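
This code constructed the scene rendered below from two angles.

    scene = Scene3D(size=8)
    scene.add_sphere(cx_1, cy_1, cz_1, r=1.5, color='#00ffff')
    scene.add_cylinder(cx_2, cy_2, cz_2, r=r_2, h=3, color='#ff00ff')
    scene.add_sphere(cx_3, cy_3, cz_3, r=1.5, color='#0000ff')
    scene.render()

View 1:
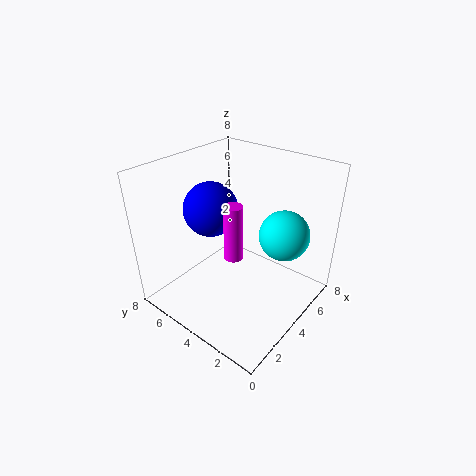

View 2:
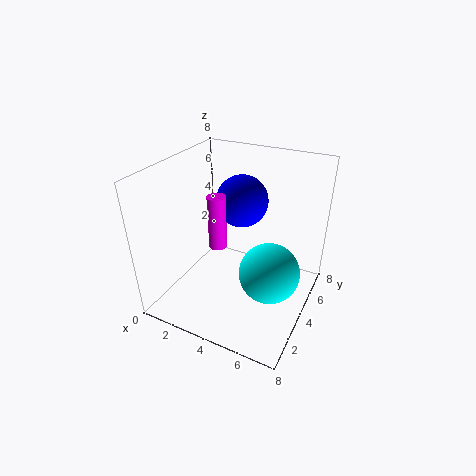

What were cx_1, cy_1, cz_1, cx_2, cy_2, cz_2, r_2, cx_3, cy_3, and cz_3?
cx_1 = 6.5; cy_1 = 2.5; cz_1 = 3.5; cx_2 = 3; cy_2 = 3.5; cz_2 = 3.5; r_2 = 0.5; cx_3 = 3.5; cy_3 = 5.5; cz_3 = 5.5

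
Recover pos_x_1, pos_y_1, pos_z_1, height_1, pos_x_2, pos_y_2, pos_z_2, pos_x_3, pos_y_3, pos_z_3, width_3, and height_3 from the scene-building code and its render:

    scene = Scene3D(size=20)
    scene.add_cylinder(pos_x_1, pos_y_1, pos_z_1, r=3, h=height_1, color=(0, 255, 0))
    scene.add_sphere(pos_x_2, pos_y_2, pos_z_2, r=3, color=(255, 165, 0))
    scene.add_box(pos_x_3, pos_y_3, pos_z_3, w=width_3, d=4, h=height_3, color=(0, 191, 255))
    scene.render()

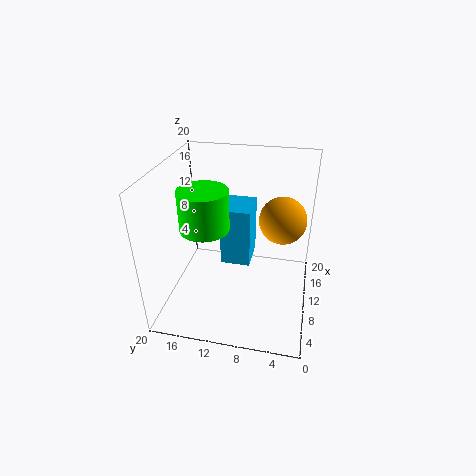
pos_x_1 = 5
pos_y_1 = 13
pos_z_1 = 14
height_1 = 5
pos_x_2 = 9
pos_y_2 = 4
pos_z_2 = 14
pos_x_3 = 8
pos_y_3 = 8
pos_z_3 = 7
width_3 = 5
height_3 = 8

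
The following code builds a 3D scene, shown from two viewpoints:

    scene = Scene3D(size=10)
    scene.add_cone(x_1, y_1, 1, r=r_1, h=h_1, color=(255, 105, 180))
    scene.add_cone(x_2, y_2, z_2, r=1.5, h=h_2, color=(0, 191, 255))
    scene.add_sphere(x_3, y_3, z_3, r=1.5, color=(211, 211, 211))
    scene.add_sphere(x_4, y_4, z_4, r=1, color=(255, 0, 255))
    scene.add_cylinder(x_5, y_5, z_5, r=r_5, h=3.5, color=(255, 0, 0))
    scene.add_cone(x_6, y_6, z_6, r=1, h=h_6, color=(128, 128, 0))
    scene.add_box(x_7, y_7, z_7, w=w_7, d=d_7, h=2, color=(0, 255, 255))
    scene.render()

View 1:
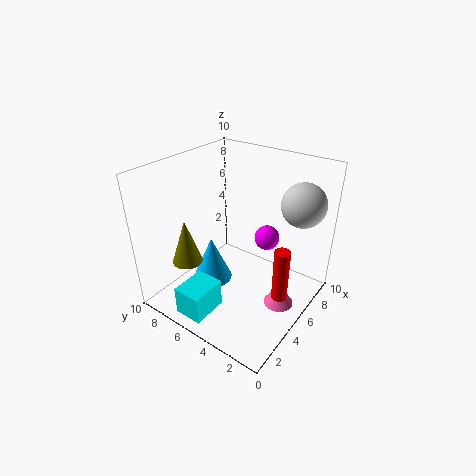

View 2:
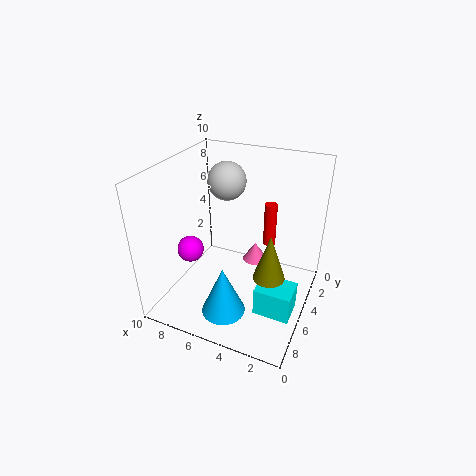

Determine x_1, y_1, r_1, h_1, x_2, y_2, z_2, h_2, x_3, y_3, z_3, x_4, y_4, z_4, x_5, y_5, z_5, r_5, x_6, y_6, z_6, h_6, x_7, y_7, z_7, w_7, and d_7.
x_1 = 5, y_1 = 1.5, r_1 = 1, h_1 = 1.5, x_2 = 5, y_2 = 7.5, z_2 = 0.5, h_2 = 3.5, x_3 = 7.5, y_3 = 1.5, z_3 = 7.5, x_4 = 9, y_4 = 5, z_4 = 3, x_5 = 4, y_5 = 1, z_5 = 2.5, r_5 = 0.5, x_6 = 2, y_6 = 7, z_6 = 4, h_6 = 3, x_7 = 0.5, y_7 = 5, z_7 = 0.5, w_7 = 2.5, d_7 = 2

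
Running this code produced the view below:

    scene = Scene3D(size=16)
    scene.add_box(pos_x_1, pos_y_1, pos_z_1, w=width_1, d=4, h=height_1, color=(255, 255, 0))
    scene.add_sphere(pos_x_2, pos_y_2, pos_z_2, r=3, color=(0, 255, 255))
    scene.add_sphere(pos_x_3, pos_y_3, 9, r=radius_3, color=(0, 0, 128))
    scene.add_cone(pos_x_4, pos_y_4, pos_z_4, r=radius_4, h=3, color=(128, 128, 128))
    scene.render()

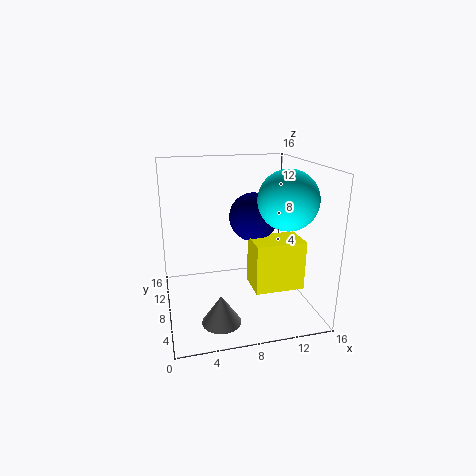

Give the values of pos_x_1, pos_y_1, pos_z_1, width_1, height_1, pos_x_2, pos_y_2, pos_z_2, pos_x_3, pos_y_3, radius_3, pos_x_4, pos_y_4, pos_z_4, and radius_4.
pos_x_1 = 10; pos_y_1 = 7; pos_z_1 = 1; width_1 = 6; height_1 = 6; pos_x_2 = 12; pos_y_2 = 4; pos_z_2 = 13; pos_x_3 = 11; pos_y_3 = 12; radius_3 = 3; pos_x_4 = 5; pos_y_4 = 3; pos_z_4 = 1; radius_4 = 2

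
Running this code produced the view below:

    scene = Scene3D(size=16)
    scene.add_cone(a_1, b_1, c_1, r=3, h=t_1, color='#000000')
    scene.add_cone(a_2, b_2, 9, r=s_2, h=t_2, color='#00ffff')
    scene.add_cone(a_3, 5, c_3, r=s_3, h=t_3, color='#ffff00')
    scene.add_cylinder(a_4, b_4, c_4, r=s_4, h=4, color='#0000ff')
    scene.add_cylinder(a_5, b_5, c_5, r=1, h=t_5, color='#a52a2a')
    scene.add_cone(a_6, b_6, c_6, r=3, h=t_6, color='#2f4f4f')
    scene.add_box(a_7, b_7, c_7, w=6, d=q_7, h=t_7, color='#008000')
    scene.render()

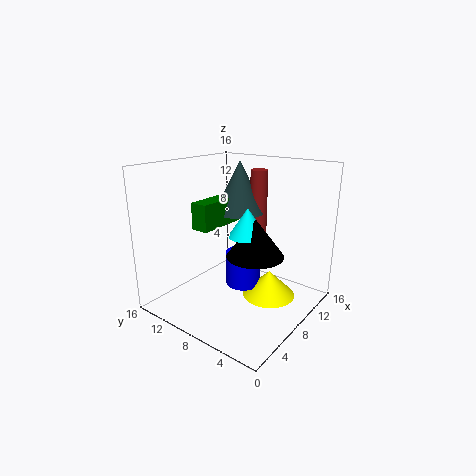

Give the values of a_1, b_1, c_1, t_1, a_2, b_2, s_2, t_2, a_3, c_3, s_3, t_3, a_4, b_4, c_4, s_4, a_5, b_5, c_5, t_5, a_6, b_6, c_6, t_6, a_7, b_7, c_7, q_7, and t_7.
a_1 = 7
b_1 = 5
c_1 = 7
t_1 = 4
a_2 = 7
b_2 = 6
s_2 = 2
t_2 = 3
a_3 = 10
c_3 = 1
s_3 = 3
t_3 = 3
a_4 = 9
b_4 = 8
c_4 = 2
s_4 = 2
a_5 = 12
b_5 = 8
c_5 = 7
t_5 = 8
a_6 = 11
b_6 = 10
c_6 = 10
t_6 = 6
a_7 = 5
b_7 = 10
c_7 = 9
q_7 = 2
t_7 = 3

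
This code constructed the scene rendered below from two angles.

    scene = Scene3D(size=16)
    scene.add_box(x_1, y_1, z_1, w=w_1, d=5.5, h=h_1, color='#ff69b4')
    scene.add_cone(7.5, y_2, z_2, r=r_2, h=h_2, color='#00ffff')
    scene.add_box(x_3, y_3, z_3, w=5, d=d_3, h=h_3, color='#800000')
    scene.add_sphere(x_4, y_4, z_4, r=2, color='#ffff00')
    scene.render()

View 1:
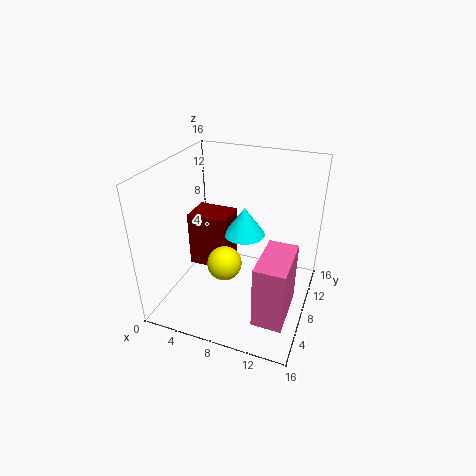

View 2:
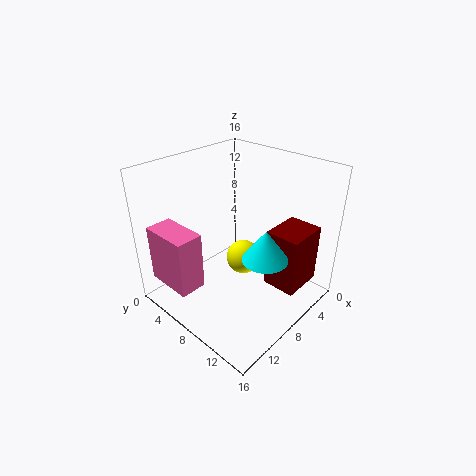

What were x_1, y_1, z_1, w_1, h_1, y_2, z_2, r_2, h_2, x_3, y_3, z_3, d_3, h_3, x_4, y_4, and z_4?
x_1 = 12; y_1 = 1; z_1 = 3; w_1 = 3; h_1 = 6.5; y_2 = 11.5; z_2 = 6.5; r_2 = 2.5; h_2 = 3.5; x_3 = 0.5; y_3 = 10; z_3 = 1.5; d_3 = 4; h_3 = 7; x_4 = 6.5; y_4 = 7.5; z_4 = 4.5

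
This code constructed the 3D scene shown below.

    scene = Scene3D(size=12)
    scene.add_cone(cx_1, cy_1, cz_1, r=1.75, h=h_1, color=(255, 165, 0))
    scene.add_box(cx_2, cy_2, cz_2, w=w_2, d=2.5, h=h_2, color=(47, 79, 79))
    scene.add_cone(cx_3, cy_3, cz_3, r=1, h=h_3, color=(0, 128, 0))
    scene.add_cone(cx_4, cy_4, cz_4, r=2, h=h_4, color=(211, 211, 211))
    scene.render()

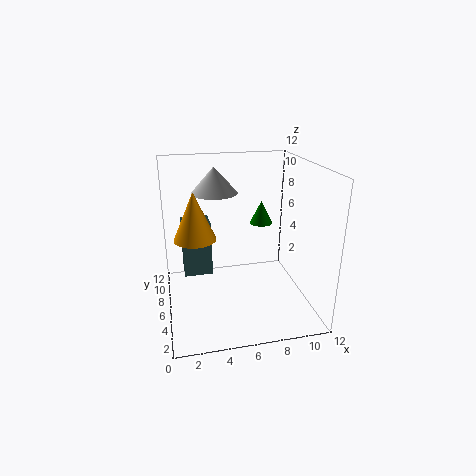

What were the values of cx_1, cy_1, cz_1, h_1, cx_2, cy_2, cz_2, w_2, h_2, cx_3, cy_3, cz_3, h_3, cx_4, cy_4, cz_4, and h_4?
cx_1 = 2.5, cy_1 = 6.5, cz_1 = 6, h_1 = 4, cx_2 = 1.5, cy_2 = 7.5, cz_2 = 2, w_2 = 2.5, h_2 = 4.75, cx_3 = 8.5, cy_3 = 7.75, cz_3 = 6.5, h_3 = 2, cx_4 = 4.5, cy_4 = 8.5, cz_4 = 9.25, h_4 = 2.25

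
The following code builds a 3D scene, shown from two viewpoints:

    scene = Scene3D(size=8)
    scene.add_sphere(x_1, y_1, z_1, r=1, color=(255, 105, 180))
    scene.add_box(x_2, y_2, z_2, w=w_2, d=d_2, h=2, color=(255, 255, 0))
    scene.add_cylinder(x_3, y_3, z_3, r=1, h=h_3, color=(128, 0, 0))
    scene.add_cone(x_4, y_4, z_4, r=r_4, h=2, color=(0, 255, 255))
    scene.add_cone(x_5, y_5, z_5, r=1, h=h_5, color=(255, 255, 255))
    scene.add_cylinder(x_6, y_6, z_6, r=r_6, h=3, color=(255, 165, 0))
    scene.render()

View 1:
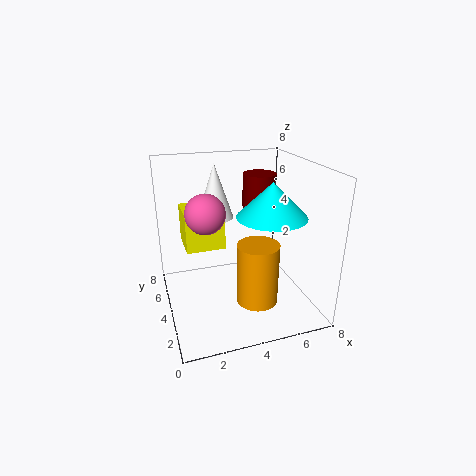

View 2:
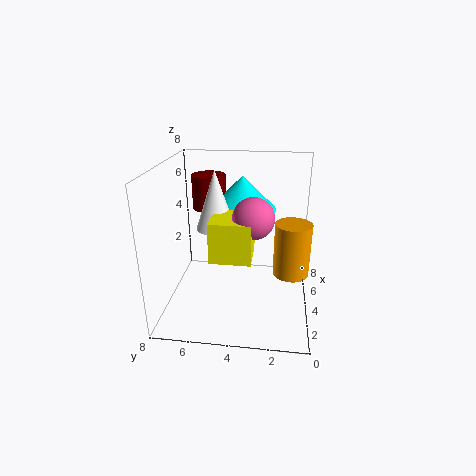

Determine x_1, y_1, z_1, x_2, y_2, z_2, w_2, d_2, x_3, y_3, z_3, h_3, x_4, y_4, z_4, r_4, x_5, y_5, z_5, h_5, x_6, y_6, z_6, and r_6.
x_1 = 2
y_1 = 3
z_1 = 6
x_2 = 1
y_2 = 3
z_2 = 4
w_2 = 2
d_2 = 2
x_3 = 6
y_3 = 6
z_3 = 5
h_3 = 2
x_4 = 6
y_4 = 4
z_4 = 5
r_4 = 2
x_5 = 3
y_5 = 5
z_5 = 5
h_5 = 3
x_6 = 4
y_6 = 1
z_6 = 2
r_6 = 1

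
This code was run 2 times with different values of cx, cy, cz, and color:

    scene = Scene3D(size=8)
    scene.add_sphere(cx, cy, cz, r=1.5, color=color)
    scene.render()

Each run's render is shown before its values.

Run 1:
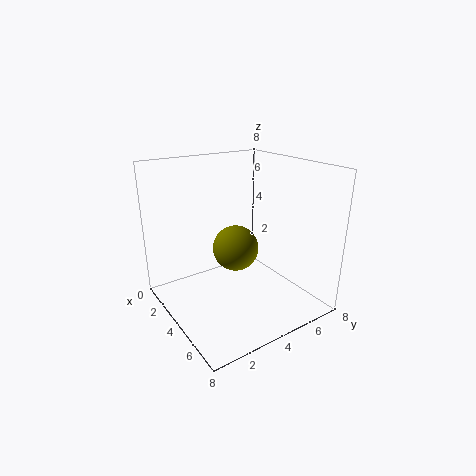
cx = 1.5
cy = 5.5
cz = 2
color = 'olive'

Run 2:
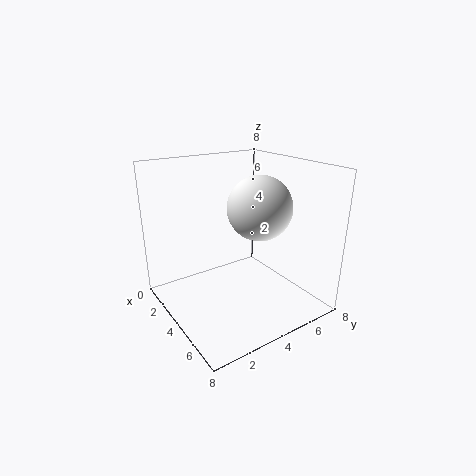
cx = 6.5
cy = 3.5
cz = 6.5
color = 'white'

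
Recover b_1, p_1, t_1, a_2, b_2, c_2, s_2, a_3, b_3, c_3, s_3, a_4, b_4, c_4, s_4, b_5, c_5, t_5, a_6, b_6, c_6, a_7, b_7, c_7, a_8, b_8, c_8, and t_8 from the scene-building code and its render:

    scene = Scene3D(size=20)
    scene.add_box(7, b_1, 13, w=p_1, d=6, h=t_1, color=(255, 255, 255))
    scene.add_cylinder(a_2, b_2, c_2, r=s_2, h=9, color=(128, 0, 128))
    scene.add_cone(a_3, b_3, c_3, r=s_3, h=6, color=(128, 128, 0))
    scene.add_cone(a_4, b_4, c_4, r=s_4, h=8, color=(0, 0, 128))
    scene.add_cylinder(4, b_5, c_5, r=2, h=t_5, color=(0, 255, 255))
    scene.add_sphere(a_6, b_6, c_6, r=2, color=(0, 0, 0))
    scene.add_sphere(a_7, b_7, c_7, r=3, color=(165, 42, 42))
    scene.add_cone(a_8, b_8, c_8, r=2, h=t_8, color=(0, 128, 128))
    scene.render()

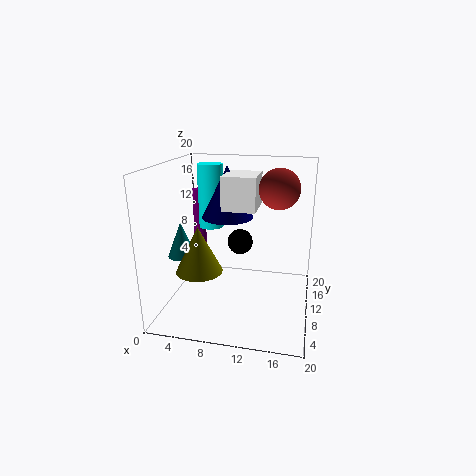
b_1 = 12; p_1 = 5; t_1 = 5; a_2 = 2; b_2 = 17; c_2 = 6; s_2 = 1; a_3 = 6; b_3 = 5; c_3 = 7; s_3 = 3; a_4 = 7; b_4 = 16; c_4 = 11; s_4 = 4; b_5 = 17; c_5 = 9; t_5 = 10; a_6 = 9; b_6 = 16; c_6 = 7; a_7 = 15; b_7 = 15; c_7 = 16; a_8 = 2; b_8 = 9; c_8 = 7; t_8 = 5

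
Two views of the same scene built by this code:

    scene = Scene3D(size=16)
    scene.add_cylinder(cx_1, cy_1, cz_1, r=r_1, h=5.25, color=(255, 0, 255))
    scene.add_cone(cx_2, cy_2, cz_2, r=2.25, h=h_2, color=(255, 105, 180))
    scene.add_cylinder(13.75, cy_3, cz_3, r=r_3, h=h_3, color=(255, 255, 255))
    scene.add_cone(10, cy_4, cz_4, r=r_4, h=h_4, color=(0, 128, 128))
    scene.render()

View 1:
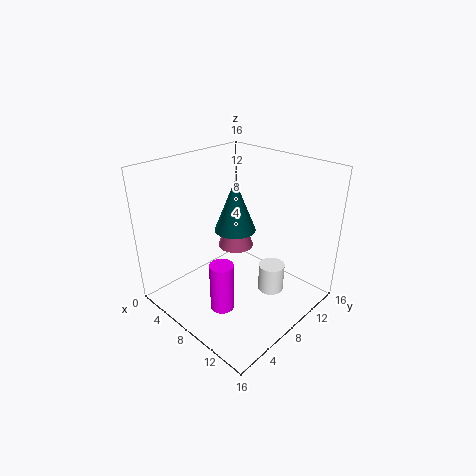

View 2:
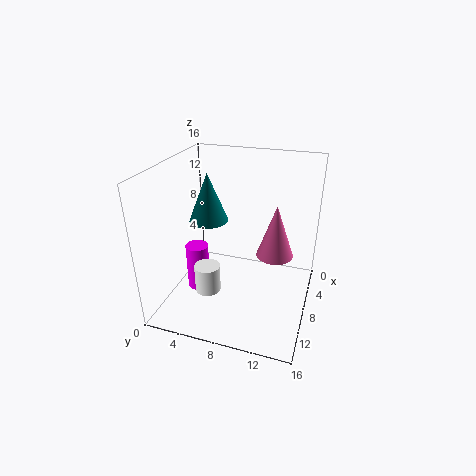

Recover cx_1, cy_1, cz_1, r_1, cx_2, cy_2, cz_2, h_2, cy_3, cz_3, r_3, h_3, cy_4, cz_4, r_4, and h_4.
cx_1 = 9.75, cy_1 = 3.75, cz_1 = 2, r_1 = 1.25, cx_2 = 4.25, cy_2 = 11.5, cz_2 = 4.25, h_2 = 6.5, cy_3 = 6.75, cz_3 = 5, r_3 = 1.25, h_3 = 2.75, cy_4 = 5.5, cz_4 = 10.75, r_4 = 2, h_4 = 5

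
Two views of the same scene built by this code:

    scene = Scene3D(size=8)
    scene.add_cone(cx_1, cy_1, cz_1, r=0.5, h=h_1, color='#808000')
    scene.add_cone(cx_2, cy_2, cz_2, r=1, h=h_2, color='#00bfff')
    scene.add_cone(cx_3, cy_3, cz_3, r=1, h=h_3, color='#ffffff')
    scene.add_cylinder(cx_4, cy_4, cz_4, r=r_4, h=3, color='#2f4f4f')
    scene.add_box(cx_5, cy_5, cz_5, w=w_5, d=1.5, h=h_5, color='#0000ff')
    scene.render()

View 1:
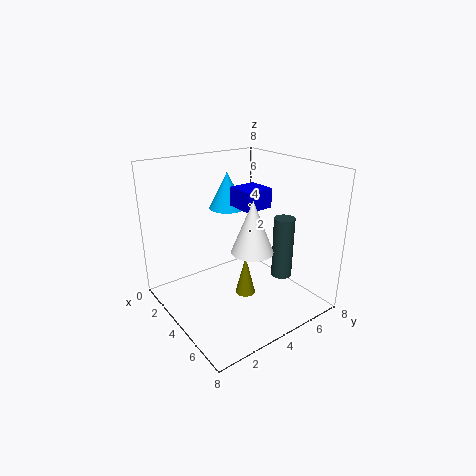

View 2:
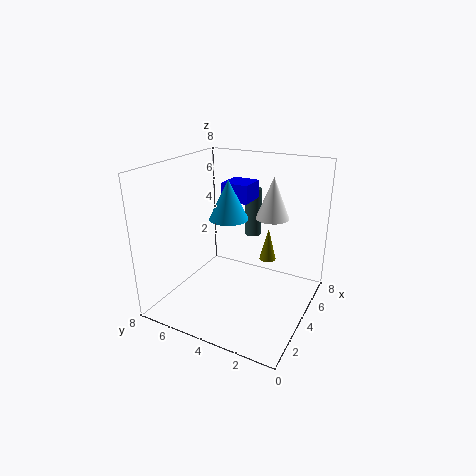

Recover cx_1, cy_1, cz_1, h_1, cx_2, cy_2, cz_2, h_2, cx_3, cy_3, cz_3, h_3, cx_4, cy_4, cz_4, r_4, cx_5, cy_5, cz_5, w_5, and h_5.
cx_1 = 6, cy_1 = 3, cz_1 = 2, h_1 = 2, cx_2 = 3, cy_2 = 4, cz_2 = 5.5, h_2 = 2, cx_3 = 6.5, cy_3 = 3, cz_3 = 4.5, h_3 = 2.5, cx_4 = 7, cy_4 = 4.5, cz_4 = 3, r_4 = 0.5, cx_5 = 4, cy_5 = 3.5, cz_5 = 6, w_5 = 1.5, h_5 = 1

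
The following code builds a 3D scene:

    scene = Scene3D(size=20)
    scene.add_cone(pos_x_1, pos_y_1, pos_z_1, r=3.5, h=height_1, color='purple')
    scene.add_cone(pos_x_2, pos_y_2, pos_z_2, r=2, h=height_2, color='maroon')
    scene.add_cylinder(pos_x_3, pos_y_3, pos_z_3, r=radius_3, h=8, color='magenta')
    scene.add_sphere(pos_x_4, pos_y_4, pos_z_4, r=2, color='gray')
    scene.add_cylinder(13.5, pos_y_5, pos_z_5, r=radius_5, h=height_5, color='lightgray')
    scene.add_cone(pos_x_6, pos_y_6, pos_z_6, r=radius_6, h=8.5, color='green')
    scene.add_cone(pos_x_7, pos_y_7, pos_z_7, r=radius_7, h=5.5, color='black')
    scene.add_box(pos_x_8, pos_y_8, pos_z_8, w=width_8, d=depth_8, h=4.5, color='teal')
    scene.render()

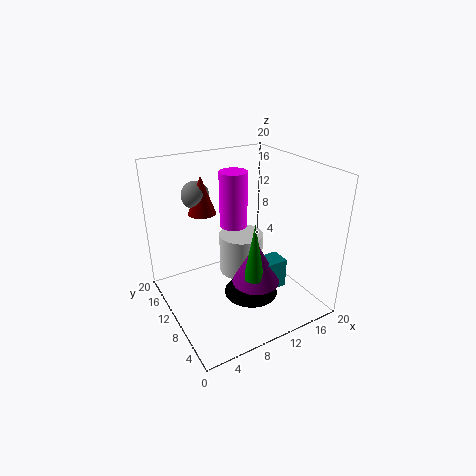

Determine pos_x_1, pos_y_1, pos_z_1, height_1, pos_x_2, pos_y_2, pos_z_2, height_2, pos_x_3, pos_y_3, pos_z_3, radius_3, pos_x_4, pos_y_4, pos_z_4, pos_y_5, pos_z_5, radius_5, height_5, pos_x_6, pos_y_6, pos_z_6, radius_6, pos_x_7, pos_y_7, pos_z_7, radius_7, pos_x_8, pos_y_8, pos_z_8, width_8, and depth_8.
pos_x_1 = 12.5, pos_y_1 = 9, pos_z_1 = 2.5, height_1 = 6.5, pos_x_2 = 7, pos_y_2 = 15, pos_z_2 = 12.5, height_2 = 5.5, pos_x_3 = 11, pos_y_3 = 13, pos_z_3 = 10.5, radius_3 = 2, pos_x_4 = 6.5, pos_y_4 = 16, pos_z_4 = 15, pos_y_5 = 15, pos_z_5 = 1, radius_5 = 3.5, height_5 = 6.5, pos_x_6 = 11.5, pos_y_6 = 8, pos_z_6 = 4, radius_6 = 1.5, pos_x_7 = 12, pos_y_7 = 9.5, pos_z_7 = 0.5, radius_7 = 4, pos_x_8 = 13.5, pos_y_8 = 7.5, pos_z_8 = 1, width_8 = 3.5, depth_8 = 3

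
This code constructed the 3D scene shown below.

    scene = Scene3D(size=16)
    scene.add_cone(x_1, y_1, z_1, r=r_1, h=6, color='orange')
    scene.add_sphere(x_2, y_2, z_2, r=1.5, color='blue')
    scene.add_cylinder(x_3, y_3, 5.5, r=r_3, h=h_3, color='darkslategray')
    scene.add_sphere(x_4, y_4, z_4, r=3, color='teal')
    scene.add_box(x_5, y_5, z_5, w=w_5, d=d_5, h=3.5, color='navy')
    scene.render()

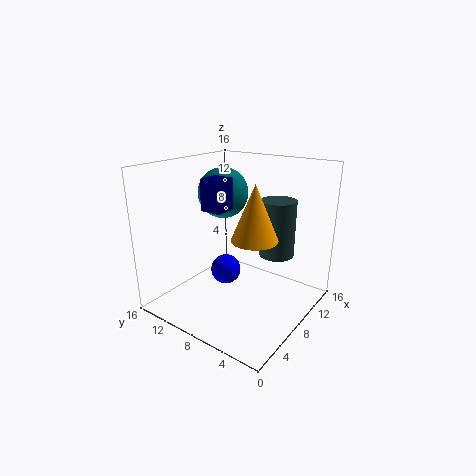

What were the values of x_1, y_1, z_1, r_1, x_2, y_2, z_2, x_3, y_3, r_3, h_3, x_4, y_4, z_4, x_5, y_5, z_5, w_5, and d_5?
x_1 = 7.5; y_1 = 5.5; z_1 = 8.5; r_1 = 2.5; x_2 = 4.5; y_2 = 7; z_2 = 6; x_3 = 11.5; y_3 = 5; r_3 = 2; h_3 = 6.5; x_4 = 10.5; y_4 = 12; z_4 = 12; x_5 = 6; y_5 = 9; z_5 = 11; w_5 = 2.5; d_5 = 2.5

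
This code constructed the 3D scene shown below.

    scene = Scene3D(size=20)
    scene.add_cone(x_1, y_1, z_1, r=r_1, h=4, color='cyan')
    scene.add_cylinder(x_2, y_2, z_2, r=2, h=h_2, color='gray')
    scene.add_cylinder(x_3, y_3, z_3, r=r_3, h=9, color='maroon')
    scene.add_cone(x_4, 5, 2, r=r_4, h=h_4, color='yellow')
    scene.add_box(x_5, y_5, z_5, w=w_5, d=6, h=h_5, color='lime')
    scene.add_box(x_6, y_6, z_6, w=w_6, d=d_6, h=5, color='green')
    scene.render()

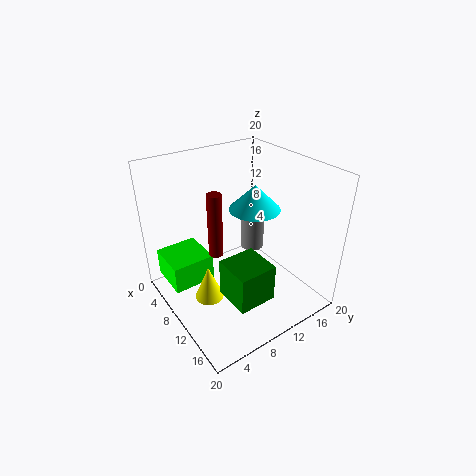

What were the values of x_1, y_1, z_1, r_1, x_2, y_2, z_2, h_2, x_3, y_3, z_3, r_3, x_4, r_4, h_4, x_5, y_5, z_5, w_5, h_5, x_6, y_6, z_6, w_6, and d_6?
x_1 = 6; y_1 = 16; z_1 = 11; r_1 = 4; x_2 = 3; y_2 = 18; z_2 = 2; h_2 = 7; x_3 = 9; y_3 = 7; z_3 = 8; r_3 = 1; x_4 = 10; r_4 = 2; h_4 = 5; x_5 = 2; y_5 = 1; z_5 = 3; w_5 = 6; h_5 = 4; x_6 = 13; y_6 = 5; z_6 = 5; w_6 = 5; d_6 = 5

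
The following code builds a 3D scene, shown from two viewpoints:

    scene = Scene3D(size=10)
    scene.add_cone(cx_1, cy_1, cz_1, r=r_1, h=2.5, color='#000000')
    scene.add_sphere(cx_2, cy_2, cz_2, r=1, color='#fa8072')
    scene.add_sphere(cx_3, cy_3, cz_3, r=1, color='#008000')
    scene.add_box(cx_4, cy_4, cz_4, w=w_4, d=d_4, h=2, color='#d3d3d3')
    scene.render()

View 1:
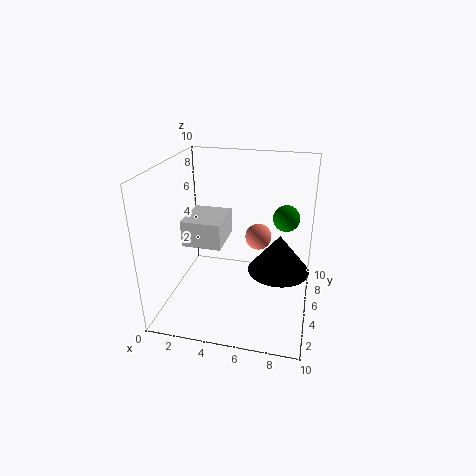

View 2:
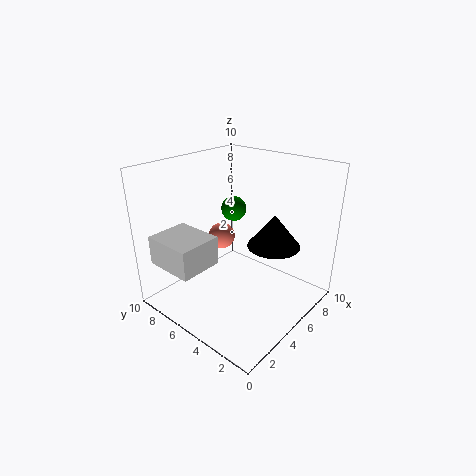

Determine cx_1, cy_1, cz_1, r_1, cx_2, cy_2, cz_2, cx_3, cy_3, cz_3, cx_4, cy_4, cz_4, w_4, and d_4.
cx_1 = 8; cy_1 = 4; cz_1 = 3.5; r_1 = 2; cx_2 = 6; cy_2 = 7.5; cz_2 = 4; cx_3 = 8; cy_3 = 8; cz_3 = 5.5; cx_4 = 0.5; cy_4 = 5.5; cz_4 = 3.5; w_4 = 3; d_4 = 3.5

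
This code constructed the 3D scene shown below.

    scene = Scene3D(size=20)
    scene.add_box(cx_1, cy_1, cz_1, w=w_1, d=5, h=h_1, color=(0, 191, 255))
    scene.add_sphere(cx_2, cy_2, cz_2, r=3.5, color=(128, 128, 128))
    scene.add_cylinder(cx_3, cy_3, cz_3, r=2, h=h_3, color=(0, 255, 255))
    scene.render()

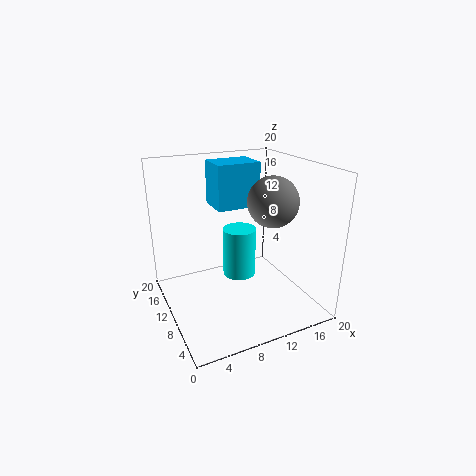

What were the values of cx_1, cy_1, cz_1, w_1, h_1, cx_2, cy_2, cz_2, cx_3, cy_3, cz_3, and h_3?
cx_1 = 8.5, cy_1 = 13, cz_1 = 13, w_1 = 6.5, h_1 = 6.5, cx_2 = 14.5, cy_2 = 8.5, cz_2 = 15, cx_3 = 8, cy_3 = 5.5, cz_3 = 7.5, h_3 = 6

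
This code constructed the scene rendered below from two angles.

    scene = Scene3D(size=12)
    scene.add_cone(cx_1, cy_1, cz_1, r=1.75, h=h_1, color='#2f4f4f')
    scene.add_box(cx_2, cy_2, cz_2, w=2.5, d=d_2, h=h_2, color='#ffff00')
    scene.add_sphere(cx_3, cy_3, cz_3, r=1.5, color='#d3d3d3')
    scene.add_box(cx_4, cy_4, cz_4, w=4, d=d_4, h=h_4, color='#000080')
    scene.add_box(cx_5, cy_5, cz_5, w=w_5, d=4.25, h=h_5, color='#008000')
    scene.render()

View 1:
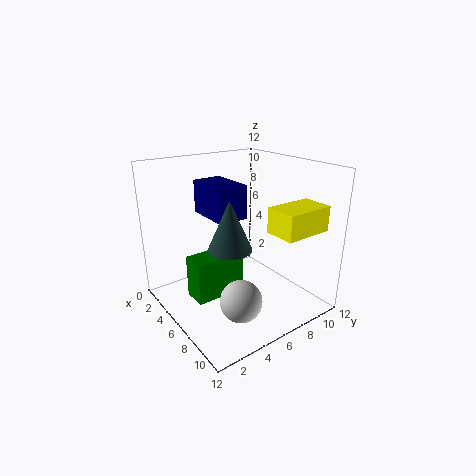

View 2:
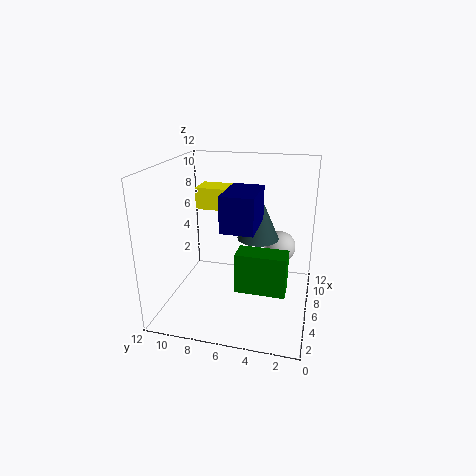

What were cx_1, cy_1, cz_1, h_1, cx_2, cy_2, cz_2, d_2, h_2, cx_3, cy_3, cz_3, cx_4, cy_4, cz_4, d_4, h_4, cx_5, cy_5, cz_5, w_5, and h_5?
cx_1 = 7, cy_1 = 4.5, cz_1 = 5.75, h_1 = 4, cx_2 = 8.75, cy_2 = 6.75, cz_2 = 7.25, d_2 = 4, h_2 = 2, cx_3 = 10.5, cy_3 = 3, cz_3 = 3.5, cx_4 = 2.5, cy_4 = 4, cz_4 = 7.75, d_4 = 2.5, h_4 = 2.75, cx_5 = 4.75, cy_5 = 1.75, cz_5 = 1.5, w_5 = 2, h_5 = 3.5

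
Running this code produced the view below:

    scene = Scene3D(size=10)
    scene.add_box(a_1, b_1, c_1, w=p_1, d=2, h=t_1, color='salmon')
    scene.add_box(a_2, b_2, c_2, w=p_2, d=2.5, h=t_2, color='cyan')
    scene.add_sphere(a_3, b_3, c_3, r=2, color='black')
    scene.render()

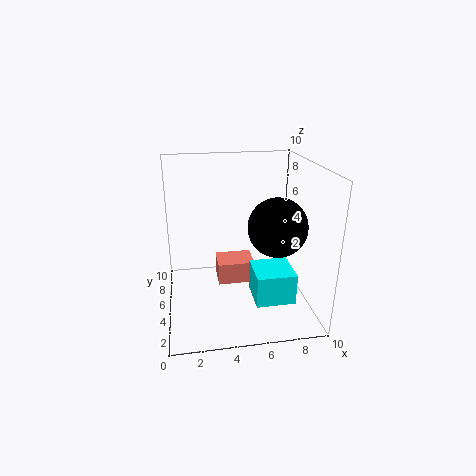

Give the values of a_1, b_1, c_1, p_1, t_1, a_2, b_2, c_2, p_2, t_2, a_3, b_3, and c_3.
a_1 = 3.5
b_1 = 4
c_1 = 2
p_1 = 2.5
t_1 = 1.5
a_2 = 5.5
b_2 = 1
c_2 = 2
p_2 = 2.5
t_2 = 2
a_3 = 7.5
b_3 = 4
c_3 = 6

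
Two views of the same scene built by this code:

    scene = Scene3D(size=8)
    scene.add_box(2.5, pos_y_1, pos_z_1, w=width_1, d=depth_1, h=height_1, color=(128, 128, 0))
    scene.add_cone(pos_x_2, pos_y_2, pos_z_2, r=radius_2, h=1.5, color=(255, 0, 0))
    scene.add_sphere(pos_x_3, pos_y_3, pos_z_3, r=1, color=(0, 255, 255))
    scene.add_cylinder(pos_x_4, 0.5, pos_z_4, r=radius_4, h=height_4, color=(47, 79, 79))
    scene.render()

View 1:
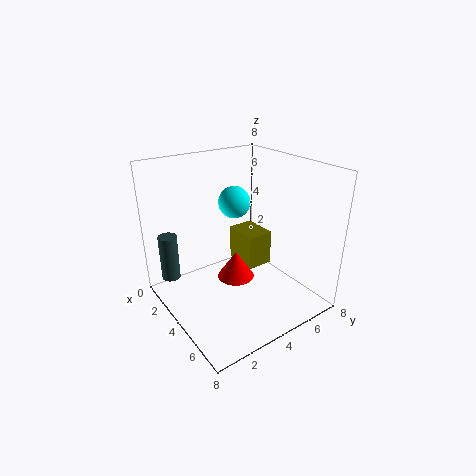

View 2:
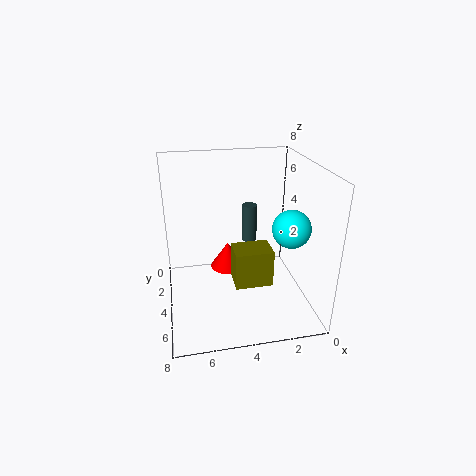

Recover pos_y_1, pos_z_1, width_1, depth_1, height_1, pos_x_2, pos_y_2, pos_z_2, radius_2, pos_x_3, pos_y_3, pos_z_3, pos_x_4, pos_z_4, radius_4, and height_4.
pos_y_1 = 4.5
pos_z_1 = 2
width_1 = 2
depth_1 = 1.5
height_1 = 2
pos_x_2 = 4.5
pos_y_2 = 3.5
pos_z_2 = 2
radius_2 = 1
pos_x_3 = 1.5
pos_y_3 = 5.5
pos_z_3 = 5
pos_x_4 = 2.5
pos_z_4 = 2
radius_4 = 0.5
height_4 = 2.5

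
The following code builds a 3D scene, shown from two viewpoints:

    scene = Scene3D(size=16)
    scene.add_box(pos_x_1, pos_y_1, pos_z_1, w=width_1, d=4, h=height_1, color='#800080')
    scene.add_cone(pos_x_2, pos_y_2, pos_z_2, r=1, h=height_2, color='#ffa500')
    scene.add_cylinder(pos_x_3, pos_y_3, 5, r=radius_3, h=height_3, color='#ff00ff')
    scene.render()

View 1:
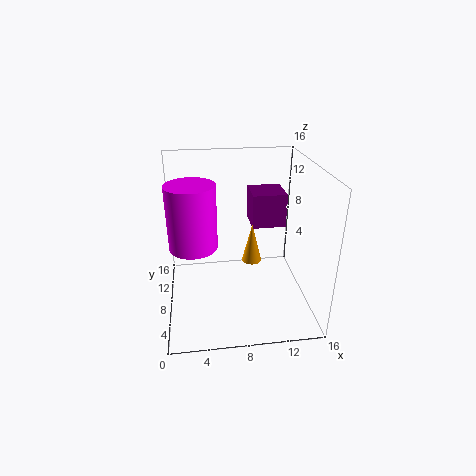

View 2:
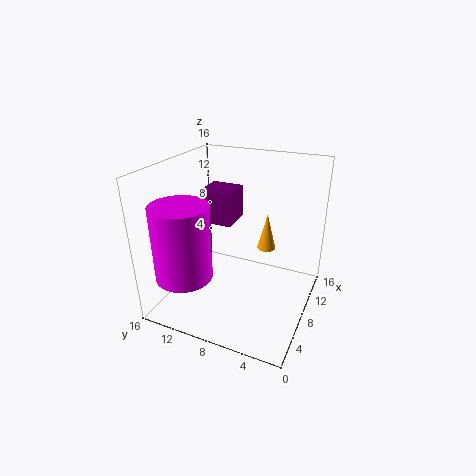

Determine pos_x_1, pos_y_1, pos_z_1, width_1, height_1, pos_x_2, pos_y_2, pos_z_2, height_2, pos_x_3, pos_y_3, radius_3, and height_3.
pos_x_1 = 10, pos_y_1 = 10, pos_z_1 = 8, width_1 = 4, height_1 = 4, pos_x_2 = 9, pos_y_2 = 5, pos_z_2 = 7, height_2 = 4, pos_x_3 = 3, pos_y_3 = 12, radius_3 = 3, height_3 = 8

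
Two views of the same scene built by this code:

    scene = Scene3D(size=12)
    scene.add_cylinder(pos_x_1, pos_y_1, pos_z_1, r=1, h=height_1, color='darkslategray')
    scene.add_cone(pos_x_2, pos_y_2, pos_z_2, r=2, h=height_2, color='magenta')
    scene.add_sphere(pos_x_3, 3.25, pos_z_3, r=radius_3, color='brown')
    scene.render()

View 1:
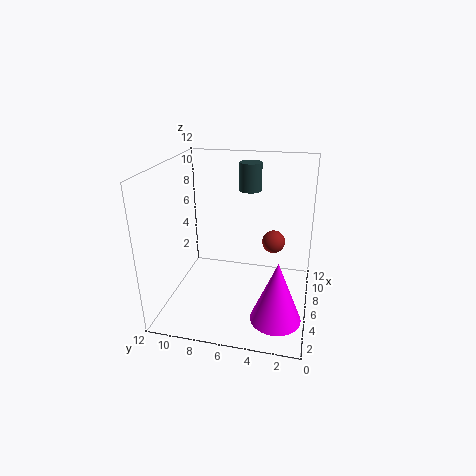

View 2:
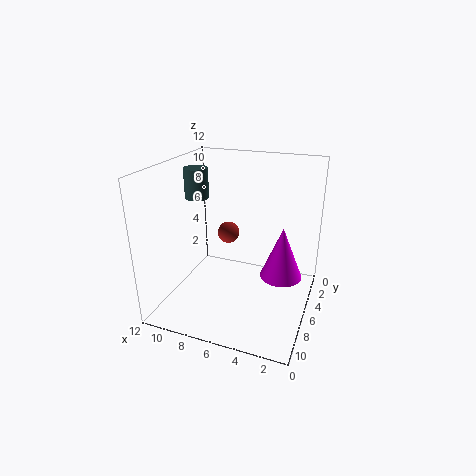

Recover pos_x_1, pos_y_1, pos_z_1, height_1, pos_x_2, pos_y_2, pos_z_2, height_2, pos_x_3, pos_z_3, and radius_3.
pos_x_1 = 9.75, pos_y_1 = 5.75, pos_z_1 = 9, height_1 = 2.5, pos_x_2 = 3, pos_y_2 = 2.25, pos_z_2 = 0.75, height_2 = 5, pos_x_3 = 8, pos_z_3 = 5, radius_3 = 1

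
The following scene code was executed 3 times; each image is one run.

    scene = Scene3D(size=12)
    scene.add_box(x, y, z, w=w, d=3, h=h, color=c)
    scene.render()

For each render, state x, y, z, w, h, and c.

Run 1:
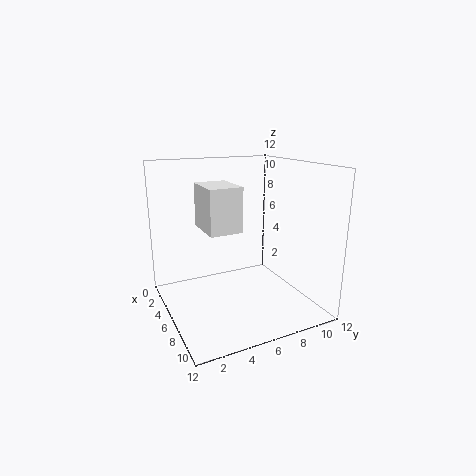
x = 1; y = 4; z = 6; w = 4; h = 4; c = 'white'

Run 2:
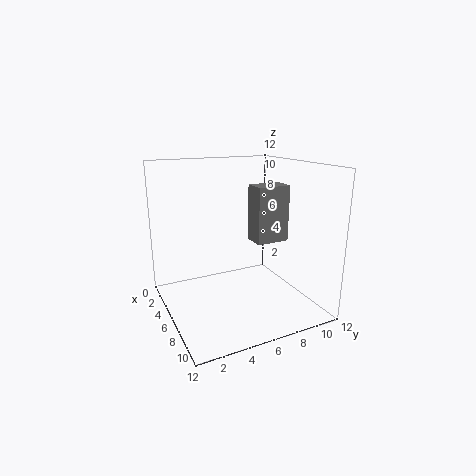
x = 4; y = 8; z = 5; w = 2; h = 5; c = 'gray'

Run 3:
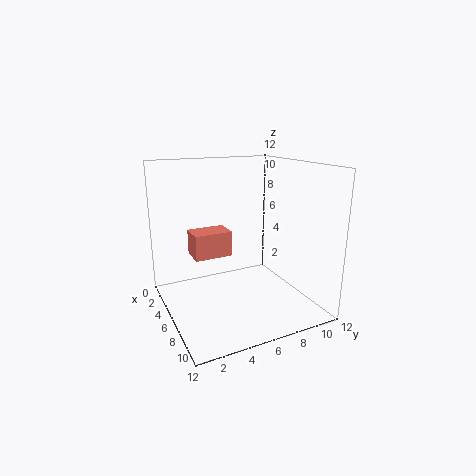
x = 5; y = 2; z = 5; w = 2; h = 2; c = 'salmon'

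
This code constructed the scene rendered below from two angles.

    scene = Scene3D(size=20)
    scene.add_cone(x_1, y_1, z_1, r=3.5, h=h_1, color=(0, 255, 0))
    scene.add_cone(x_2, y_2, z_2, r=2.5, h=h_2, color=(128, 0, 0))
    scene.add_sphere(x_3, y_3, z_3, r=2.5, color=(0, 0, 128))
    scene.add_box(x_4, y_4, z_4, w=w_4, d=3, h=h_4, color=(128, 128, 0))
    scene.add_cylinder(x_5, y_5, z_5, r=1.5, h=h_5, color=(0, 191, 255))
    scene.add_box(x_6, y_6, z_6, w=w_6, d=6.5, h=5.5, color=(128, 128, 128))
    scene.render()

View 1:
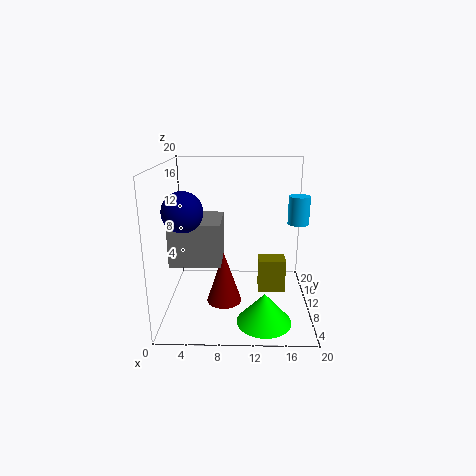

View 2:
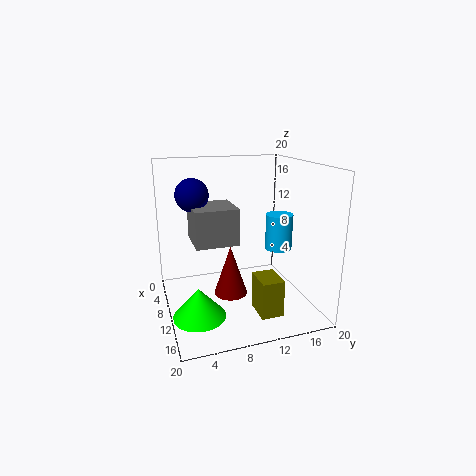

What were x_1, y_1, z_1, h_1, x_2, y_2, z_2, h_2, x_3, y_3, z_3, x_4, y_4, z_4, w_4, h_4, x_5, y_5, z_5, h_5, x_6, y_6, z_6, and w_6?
x_1 = 13.5
y_1 = 3.5
z_1 = 1
h_1 = 4
x_2 = 8
y_2 = 9.5
z_2 = 0.5
h_2 = 7.5
x_3 = 3.5
y_3 = 5
z_3 = 15
x_4 = 13
y_4 = 11
z_4 = 1
w_4 = 4
h_4 = 5
x_5 = 18.5
y_5 = 12
z_5 = 11.5
h_5 = 4
x_6 = 1.5
y_6 = 4.5
z_6 = 8
w_6 = 6.5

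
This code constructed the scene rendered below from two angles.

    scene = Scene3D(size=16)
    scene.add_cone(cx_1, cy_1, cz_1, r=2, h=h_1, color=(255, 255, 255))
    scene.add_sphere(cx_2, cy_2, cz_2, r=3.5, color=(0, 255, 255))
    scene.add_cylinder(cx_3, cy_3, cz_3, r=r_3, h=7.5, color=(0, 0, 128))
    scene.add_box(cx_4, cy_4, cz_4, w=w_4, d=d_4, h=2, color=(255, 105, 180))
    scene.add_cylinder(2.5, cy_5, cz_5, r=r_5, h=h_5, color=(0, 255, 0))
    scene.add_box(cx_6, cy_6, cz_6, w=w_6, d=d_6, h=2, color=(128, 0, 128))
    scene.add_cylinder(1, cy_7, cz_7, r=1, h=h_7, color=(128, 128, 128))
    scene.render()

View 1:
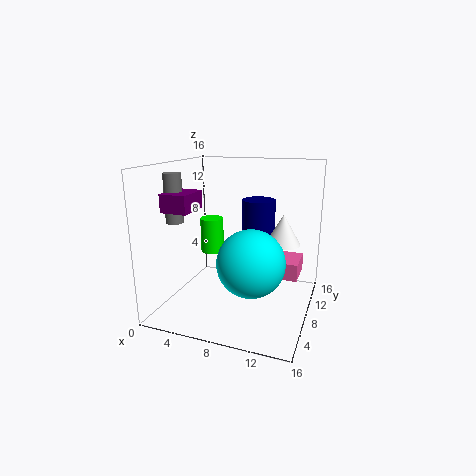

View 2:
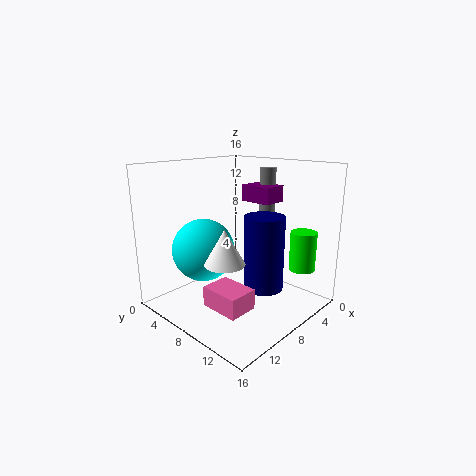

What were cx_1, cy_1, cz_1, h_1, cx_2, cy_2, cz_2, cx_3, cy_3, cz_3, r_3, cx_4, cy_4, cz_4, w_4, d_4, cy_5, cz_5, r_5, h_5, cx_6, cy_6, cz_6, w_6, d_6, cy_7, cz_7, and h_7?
cx_1 = 12.5, cy_1 = 10.5, cz_1 = 7, h_1 = 3.5, cx_2 = 10.5, cy_2 = 5, cz_2 = 6.5, cx_3 = 9, cy_3 = 12.5, cz_3 = 4, r_3 = 2, cx_4 = 11.5, cy_4 = 9.5, cz_4 = 3, w_4 = 3, d_4 = 4, cy_5 = 13, cz_5 = 4, r_5 = 1.5, h_5 = 4.5, cx_6 = 0.5, cy_6 = 4.5, cz_6 = 11, w_6 = 3, d_6 = 4, cy_7 = 6.5, cz_7 = 9.5, h_7 = 5.5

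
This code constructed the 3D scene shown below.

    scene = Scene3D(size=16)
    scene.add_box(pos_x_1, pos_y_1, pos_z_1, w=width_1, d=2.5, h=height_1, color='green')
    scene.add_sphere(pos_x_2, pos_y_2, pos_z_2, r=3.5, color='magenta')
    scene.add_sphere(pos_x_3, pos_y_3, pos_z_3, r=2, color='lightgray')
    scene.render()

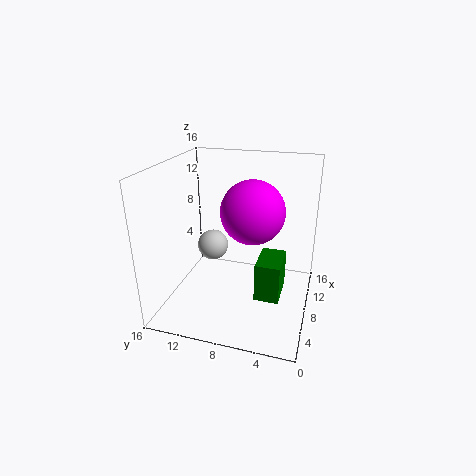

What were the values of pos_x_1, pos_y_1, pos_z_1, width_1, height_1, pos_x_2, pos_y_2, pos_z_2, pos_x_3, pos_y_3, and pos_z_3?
pos_x_1 = 3.5
pos_y_1 = 2.5
pos_z_1 = 3.5
width_1 = 4
height_1 = 4
pos_x_2 = 8.5
pos_y_2 = 6.5
pos_z_2 = 11
pos_x_3 = 13
pos_y_3 = 13
pos_z_3 = 4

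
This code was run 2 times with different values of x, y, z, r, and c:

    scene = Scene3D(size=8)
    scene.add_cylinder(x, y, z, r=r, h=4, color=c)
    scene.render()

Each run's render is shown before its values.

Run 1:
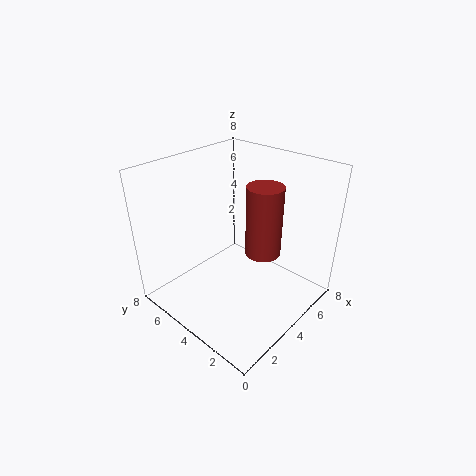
x = 5; y = 3; z = 3; r = 1; c = 'brown'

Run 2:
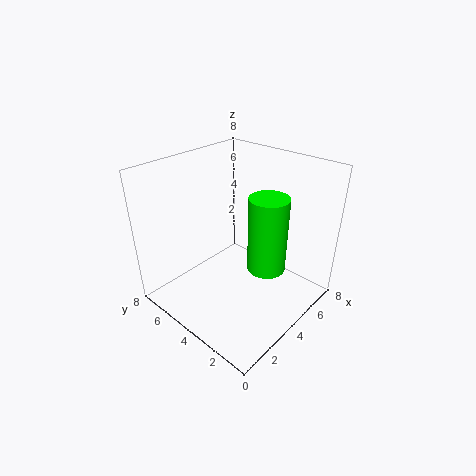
x = 4; y = 2; z = 3; r = 1; c = 'lime'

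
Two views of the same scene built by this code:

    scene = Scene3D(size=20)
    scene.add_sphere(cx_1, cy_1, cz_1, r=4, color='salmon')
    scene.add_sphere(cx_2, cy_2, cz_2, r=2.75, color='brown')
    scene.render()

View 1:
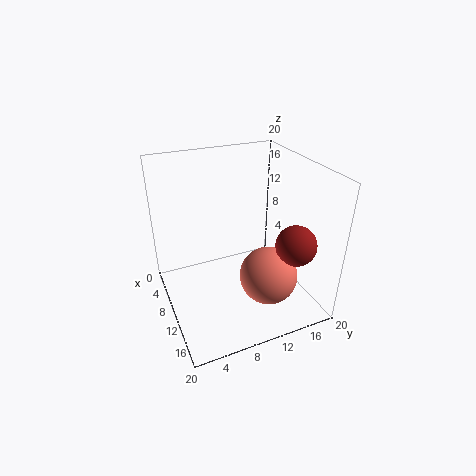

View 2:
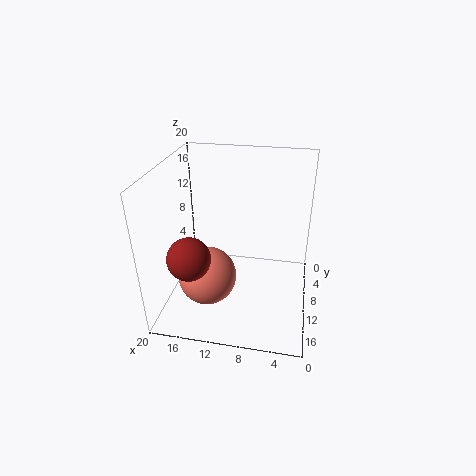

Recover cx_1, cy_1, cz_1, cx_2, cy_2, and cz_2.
cx_1 = 13.75, cy_1 = 13, cz_1 = 5.25, cx_2 = 15, cy_2 = 16.25, cz_2 = 10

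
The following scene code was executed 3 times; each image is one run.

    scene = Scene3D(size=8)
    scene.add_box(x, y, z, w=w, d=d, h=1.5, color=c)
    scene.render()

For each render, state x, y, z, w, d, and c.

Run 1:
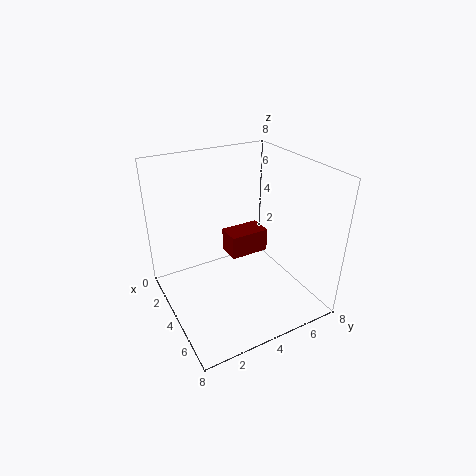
x = 1; y = 4.5; z = 1.5; w = 1.5; d = 2.5; c = 'maroon'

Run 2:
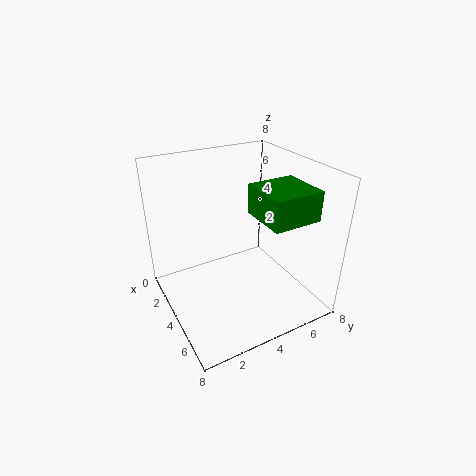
x = 5; y = 4; z = 6; w = 2.5; d = 2.5; c = 'green'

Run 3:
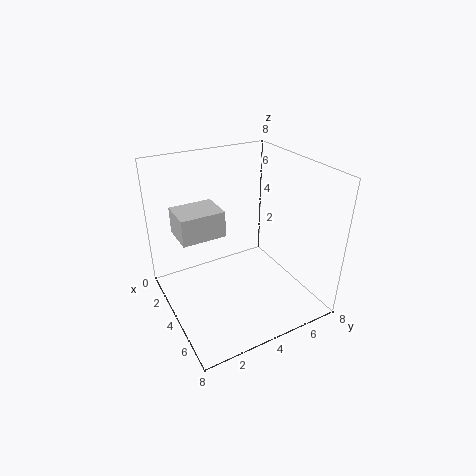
x = 1.5; y = 1; z = 4; w = 2; d = 2.5; c = 'lightgray'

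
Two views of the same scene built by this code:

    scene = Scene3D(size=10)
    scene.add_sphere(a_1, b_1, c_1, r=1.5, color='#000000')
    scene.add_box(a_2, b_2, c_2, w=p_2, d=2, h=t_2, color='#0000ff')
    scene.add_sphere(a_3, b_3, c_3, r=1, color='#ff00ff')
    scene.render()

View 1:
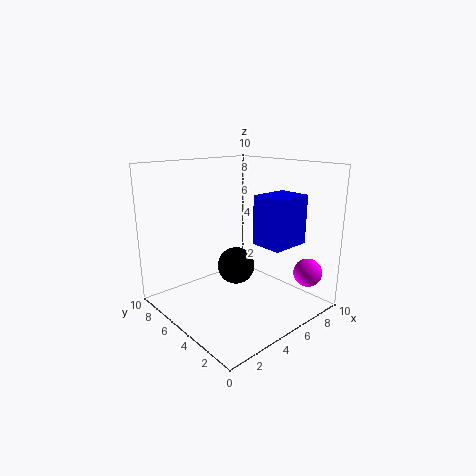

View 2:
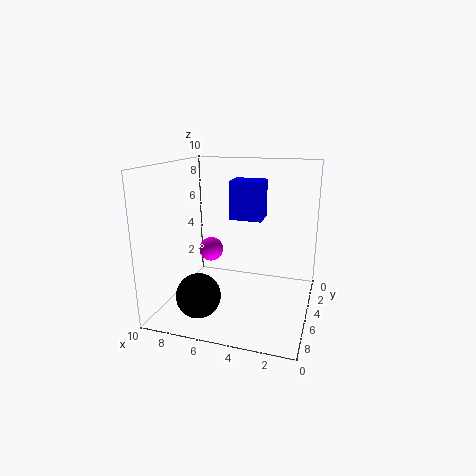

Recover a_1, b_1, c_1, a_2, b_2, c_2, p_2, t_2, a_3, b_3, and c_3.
a_1 = 7, b_1 = 7.5, c_1 = 1.5, a_2 = 4, b_2 = 0.5, c_2 = 5.5, p_2 = 2.5, t_2 = 3, a_3 = 8.5, b_3 = 1.5, c_3 = 2.5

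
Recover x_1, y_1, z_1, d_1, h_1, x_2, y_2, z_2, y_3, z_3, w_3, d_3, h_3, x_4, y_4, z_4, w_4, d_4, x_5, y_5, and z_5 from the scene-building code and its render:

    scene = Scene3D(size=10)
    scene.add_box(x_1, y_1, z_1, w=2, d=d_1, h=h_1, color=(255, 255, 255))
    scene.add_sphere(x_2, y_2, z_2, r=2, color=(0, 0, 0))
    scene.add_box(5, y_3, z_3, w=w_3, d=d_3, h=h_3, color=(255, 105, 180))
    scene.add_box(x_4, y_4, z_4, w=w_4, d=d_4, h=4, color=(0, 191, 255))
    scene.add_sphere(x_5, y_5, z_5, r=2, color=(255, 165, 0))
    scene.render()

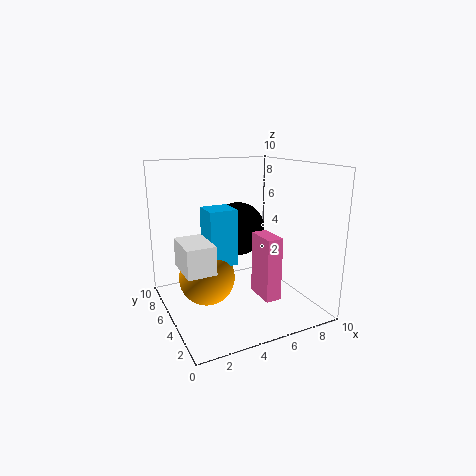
x_1 = 1; y_1 = 4; z_1 = 3; d_1 = 3; h_1 = 2; x_2 = 6; y_2 = 7; z_2 = 5; y_3 = 1; z_3 = 2; w_3 = 1; d_3 = 2; h_3 = 4; x_4 = 3; y_4 = 5; z_4 = 3; w_4 = 2; d_4 = 2; x_5 = 3; y_5 = 6; z_5 = 2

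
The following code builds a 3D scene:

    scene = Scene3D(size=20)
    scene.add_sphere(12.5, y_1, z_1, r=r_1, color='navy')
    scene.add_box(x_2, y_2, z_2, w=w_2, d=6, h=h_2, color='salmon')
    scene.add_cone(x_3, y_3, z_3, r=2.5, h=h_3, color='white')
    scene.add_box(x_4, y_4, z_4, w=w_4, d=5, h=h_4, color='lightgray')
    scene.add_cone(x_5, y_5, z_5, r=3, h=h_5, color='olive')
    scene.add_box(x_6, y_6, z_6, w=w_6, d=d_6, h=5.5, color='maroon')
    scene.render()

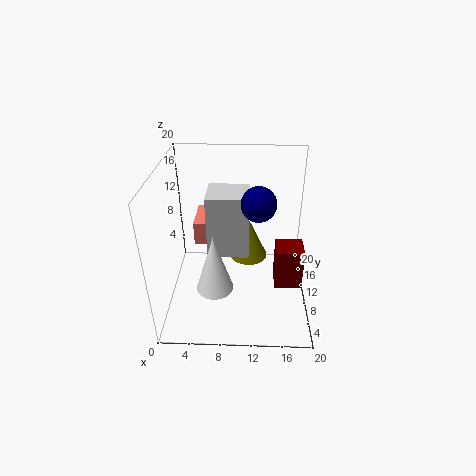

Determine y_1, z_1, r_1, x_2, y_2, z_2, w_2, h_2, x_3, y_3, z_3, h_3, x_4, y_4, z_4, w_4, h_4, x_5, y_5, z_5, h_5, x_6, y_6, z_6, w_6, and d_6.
y_1 = 4.5; z_1 = 18; r_1 = 2; x_2 = 3.5; y_2 = 12; z_2 = 7.5; w_2 = 4; h_2 = 3.5; x_3 = 7; y_3 = 6; z_3 = 4.5; h_3 = 8; x_4 = 6; y_4 = 7.5; z_4 = 8.5; w_4 = 5.5; h_4 = 8.5; x_5 = 11.5; y_5 = 16; z_5 = 3; h_5 = 6.5; x_6 = 15; y_6 = 5; z_6 = 5.5; w_6 = 3.5; d_6 = 3.5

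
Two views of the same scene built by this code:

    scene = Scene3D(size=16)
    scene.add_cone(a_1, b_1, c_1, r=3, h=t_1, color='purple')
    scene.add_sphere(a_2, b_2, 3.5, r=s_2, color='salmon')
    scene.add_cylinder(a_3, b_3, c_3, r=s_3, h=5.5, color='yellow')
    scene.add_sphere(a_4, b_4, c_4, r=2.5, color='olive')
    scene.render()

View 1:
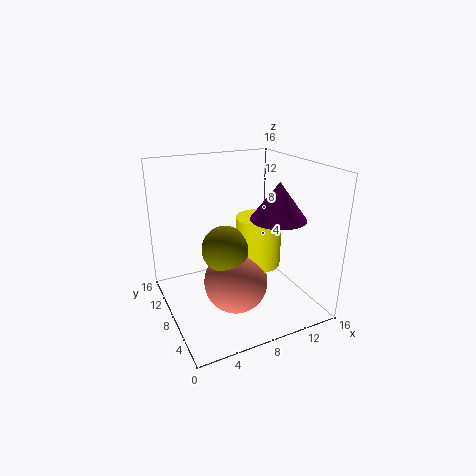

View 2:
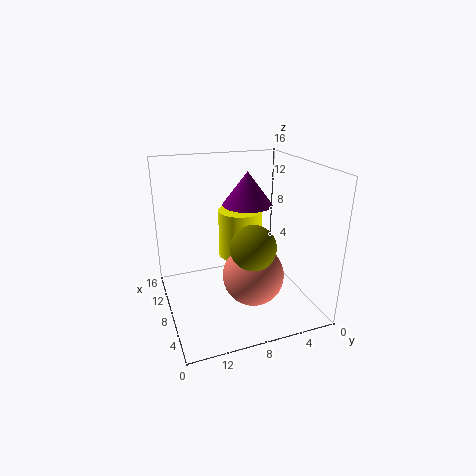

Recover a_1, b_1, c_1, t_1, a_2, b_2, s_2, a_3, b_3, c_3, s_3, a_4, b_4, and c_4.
a_1 = 11.5
b_1 = 5.5
c_1 = 10.5
t_1 = 4
a_2 = 7
b_2 = 6.5
s_2 = 3.5
a_3 = 10
b_3 = 7
c_3 = 5
s_3 = 2.5
a_4 = 6
b_4 = 7
c_4 = 7.5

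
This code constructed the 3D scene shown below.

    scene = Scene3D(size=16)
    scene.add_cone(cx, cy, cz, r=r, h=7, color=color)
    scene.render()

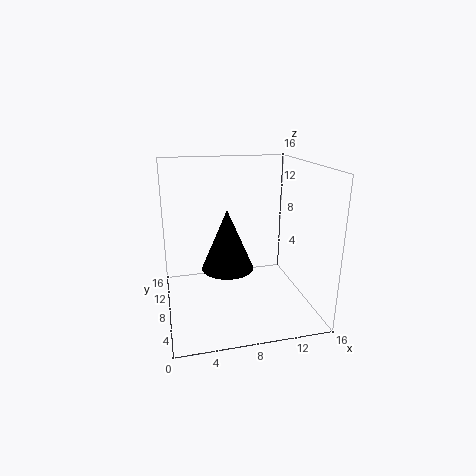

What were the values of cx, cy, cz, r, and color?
cx = 7, cy = 9, cz = 4, r = 3, color = 'black'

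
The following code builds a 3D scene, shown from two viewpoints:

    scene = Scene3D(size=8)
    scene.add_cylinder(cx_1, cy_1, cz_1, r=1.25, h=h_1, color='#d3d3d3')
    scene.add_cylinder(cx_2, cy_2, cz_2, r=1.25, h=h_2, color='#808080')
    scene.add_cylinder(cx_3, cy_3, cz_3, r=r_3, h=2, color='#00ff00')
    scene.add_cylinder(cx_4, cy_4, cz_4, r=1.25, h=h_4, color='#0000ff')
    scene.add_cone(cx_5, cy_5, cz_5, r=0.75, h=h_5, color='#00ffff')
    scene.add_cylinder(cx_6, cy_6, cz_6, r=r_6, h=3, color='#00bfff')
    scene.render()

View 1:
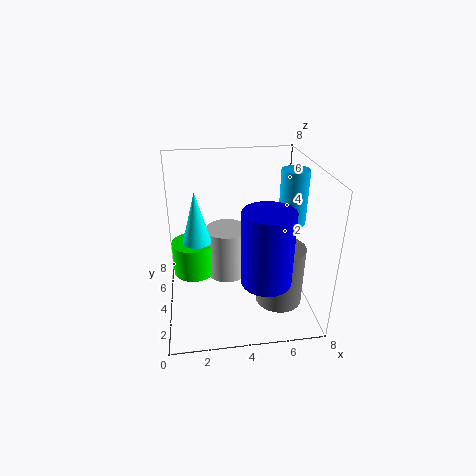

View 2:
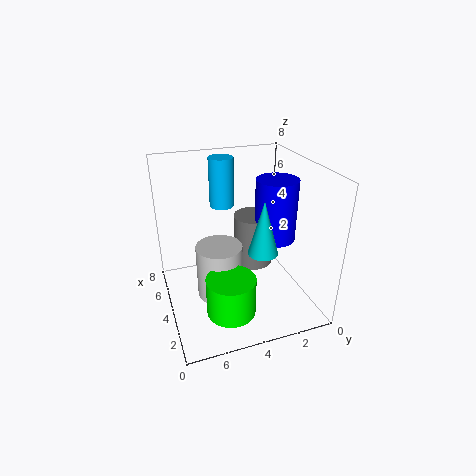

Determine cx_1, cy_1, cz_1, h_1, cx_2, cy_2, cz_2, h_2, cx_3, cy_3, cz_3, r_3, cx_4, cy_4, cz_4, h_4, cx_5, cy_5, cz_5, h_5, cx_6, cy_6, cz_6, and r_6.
cx_1 = 3.5, cy_1 = 5.25, cz_1 = 1, h_1 = 3, cx_2 = 6, cy_2 = 2.25, cz_2 = 1, h_2 = 3.25, cx_3 = 1.5, cy_3 = 5.25, cz_3 = 1.25, r_3 = 1.25, cx_4 = 5, cy_4 = 1.25, cz_4 = 3, h_4 = 3.75, cx_5 = 1.75, cy_5 = 3.5, cz_5 = 4.25, h_5 = 2.75, cx_6 = 7, cy_6 = 4, cz_6 = 4.75, r_6 = 0.75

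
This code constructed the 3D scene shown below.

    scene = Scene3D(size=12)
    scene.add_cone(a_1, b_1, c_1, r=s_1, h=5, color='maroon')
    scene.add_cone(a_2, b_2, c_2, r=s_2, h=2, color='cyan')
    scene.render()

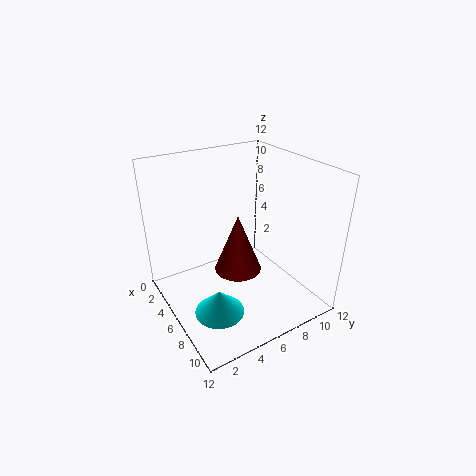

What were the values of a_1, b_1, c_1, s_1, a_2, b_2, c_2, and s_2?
a_1 = 6
b_1 = 6
c_1 = 3
s_1 = 2
a_2 = 8
b_2 = 3
c_2 = 1
s_2 = 2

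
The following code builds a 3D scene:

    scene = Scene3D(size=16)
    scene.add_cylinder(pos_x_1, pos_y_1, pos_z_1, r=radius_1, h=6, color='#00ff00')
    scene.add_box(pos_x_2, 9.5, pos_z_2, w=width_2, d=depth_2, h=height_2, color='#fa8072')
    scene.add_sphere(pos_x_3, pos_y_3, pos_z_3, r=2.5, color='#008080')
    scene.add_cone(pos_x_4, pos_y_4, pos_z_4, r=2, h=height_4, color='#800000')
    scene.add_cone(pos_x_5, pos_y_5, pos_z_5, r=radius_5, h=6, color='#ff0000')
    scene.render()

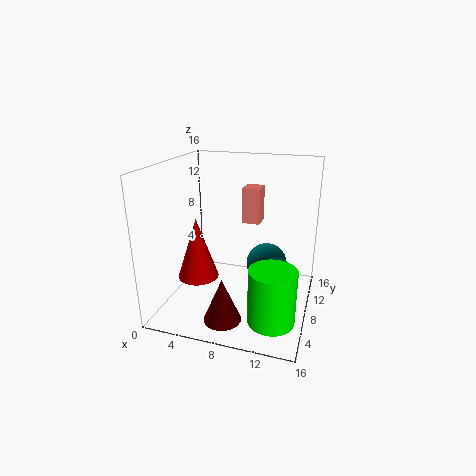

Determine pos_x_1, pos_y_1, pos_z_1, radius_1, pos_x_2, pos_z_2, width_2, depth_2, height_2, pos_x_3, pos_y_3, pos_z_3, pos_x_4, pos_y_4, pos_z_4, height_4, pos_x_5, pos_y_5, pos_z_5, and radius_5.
pos_x_1 = 12.75
pos_y_1 = 4.5
pos_z_1 = 0.5
radius_1 = 2.5
pos_x_2 = 8
pos_z_2 = 9.25
width_2 = 2
depth_2 = 2.25
height_2 = 4
pos_x_3 = 10.5
pos_y_3 = 12
pos_z_3 = 3.25
pos_x_4 = 7.75
pos_y_4 = 3.25
pos_z_4 = 0.5
height_4 = 4.75
pos_x_5 = 5.5
pos_y_5 = 2.75
pos_z_5 = 5.75
radius_5 = 2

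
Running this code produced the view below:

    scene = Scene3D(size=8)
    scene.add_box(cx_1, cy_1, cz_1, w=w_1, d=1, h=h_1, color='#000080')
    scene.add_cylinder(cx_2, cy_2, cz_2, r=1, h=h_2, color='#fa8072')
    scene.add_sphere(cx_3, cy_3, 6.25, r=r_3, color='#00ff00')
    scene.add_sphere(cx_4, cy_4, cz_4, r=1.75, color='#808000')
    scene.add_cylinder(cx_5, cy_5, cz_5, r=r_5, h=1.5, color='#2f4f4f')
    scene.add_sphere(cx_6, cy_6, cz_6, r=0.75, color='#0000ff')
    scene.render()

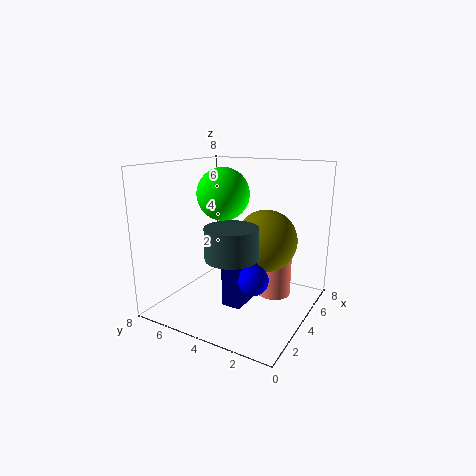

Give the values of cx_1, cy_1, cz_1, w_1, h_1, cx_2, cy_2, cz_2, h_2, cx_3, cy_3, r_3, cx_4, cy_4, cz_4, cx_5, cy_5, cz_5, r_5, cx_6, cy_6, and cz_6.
cx_1 = 1.5
cy_1 = 2.5
cz_1 = 1.25
w_1 = 2.5
h_1 = 2.5
cx_2 = 5.75
cy_2 = 2.5
cz_2 = 0.25
h_2 = 3.5
cx_3 = 4.5
cy_3 = 5.25
r_3 = 1.5
cx_4 = 5
cy_4 = 2.75
cz_4 = 3.75
cx_5 = 1.25
cy_5 = 2.75
cz_5 = 4
r_5 = 1.25
cx_6 = 2
cy_6 = 2
cz_6 = 2.75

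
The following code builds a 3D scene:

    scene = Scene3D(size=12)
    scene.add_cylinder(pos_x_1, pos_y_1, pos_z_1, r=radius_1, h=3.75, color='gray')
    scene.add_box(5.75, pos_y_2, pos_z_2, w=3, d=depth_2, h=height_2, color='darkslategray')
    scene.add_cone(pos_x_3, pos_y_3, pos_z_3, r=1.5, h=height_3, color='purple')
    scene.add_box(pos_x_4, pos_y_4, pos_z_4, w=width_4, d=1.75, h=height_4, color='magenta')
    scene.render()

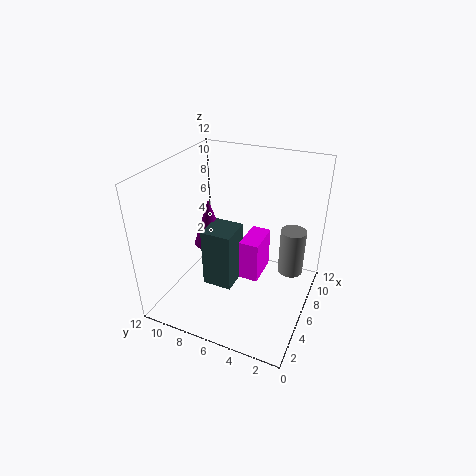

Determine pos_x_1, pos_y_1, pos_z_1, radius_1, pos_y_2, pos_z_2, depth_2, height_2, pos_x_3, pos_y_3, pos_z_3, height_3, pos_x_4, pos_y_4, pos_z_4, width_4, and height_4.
pos_x_1 = 6.5
pos_y_1 = 1.5
pos_z_1 = 3.75
radius_1 = 1
pos_y_2 = 6.75
pos_z_2 = 0.25
depth_2 = 2.75
height_2 = 5.5
pos_x_3 = 8.25
pos_y_3 = 10
pos_z_3 = 3.25
height_3 = 4.5
pos_x_4 = 6.75
pos_y_4 = 4.5
pos_z_4 = 1.25
width_4 = 3.25
height_4 = 3.75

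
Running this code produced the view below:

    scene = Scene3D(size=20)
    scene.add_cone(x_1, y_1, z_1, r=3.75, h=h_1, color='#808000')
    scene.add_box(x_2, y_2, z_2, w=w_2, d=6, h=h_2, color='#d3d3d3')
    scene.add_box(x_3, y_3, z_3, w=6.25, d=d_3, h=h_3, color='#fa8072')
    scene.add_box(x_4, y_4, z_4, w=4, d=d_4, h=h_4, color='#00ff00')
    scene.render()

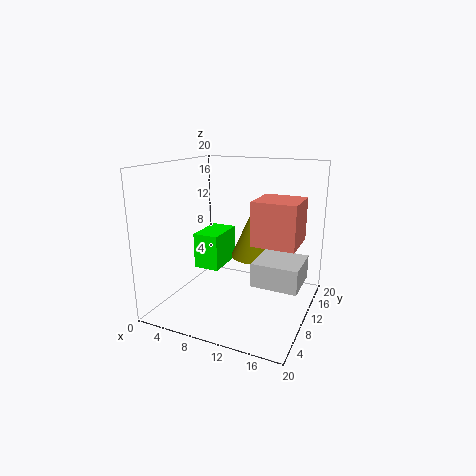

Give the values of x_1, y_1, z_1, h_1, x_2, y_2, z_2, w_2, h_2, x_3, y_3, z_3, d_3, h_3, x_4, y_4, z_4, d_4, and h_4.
x_1 = 10.25, y_1 = 16, z_1 = 5.25, h_1 = 8.5, x_2 = 13, y_2 = 7.25, z_2 = 4.5, w_2 = 6.25, h_2 = 3.25, x_3 = 11.75, y_3 = 10, z_3 = 9, d_3 = 6.25, h_3 = 6.25, x_4 = 1.75, y_4 = 11.5, z_4 = 3.5, d_4 = 6.5, h_4 = 5.5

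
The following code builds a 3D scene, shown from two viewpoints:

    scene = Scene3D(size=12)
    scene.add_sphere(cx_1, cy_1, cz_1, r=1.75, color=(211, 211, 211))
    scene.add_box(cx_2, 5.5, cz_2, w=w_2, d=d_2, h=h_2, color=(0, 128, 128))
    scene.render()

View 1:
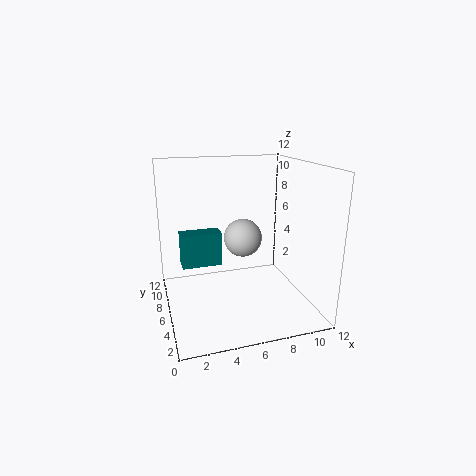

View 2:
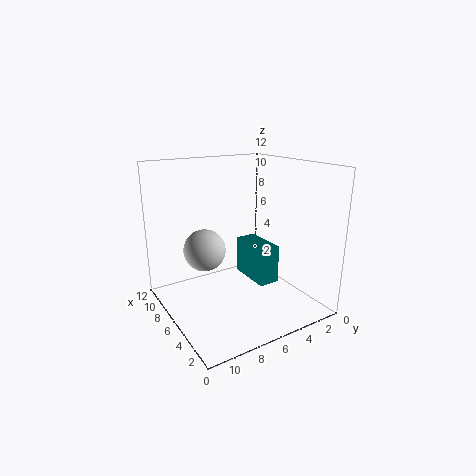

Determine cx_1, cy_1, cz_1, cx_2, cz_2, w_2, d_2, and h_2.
cx_1 = 7.25
cy_1 = 8.5
cz_1 = 5
cx_2 = 1.25
cz_2 = 4
w_2 = 3.25
d_2 = 1.5
h_2 = 2.75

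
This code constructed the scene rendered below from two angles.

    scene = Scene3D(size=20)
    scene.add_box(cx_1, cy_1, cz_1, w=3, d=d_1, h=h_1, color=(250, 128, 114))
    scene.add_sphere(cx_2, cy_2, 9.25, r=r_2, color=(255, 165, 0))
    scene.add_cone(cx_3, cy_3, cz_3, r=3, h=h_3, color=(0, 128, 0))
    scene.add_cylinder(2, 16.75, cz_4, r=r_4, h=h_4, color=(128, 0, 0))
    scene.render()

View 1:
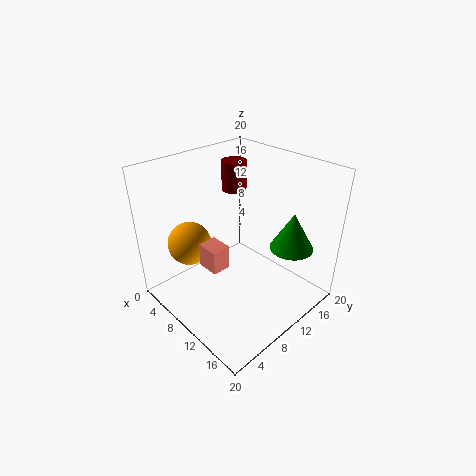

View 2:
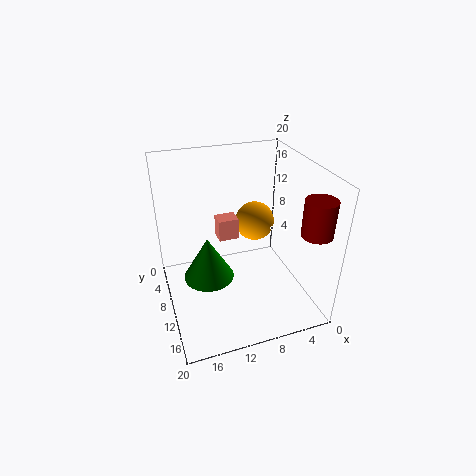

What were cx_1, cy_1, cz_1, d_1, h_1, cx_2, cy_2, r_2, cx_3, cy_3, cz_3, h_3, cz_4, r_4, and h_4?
cx_1 = 8.75
cy_1 = 4.25
cz_1 = 7.75
d_1 = 2.5
h_1 = 3.25
cx_2 = 5.5
cy_2 = 5
r_2 = 3
cx_3 = 15.5
cy_3 = 15
cz_3 = 8.75
h_3 = 5.25
cz_4 = 12.75
r_4 = 2
h_4 = 4.75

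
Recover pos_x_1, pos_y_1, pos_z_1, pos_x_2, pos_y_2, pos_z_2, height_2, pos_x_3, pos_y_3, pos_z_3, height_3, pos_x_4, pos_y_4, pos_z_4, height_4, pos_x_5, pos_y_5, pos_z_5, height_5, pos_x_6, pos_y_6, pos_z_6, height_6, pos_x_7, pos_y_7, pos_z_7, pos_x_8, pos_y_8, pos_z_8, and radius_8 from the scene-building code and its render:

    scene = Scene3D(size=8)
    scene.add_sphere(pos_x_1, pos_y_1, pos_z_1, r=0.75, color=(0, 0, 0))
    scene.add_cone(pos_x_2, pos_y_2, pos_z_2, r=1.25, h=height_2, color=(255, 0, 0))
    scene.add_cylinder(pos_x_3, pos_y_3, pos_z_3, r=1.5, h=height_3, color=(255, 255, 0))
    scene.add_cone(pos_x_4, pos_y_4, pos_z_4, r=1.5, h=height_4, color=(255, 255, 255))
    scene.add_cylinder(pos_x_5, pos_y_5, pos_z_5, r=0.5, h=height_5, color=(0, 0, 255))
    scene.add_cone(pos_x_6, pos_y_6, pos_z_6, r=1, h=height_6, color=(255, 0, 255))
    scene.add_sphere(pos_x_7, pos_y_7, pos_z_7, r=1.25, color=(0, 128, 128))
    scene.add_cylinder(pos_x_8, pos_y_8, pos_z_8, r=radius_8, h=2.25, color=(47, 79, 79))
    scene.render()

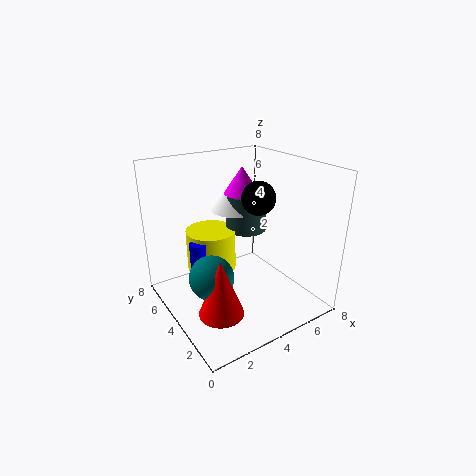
pos_x_1 = 3.25
pos_y_1 = 1.25
pos_z_1 = 7.25
pos_x_2 = 2.25
pos_y_2 = 3
pos_z_2 = 0.25
height_2 = 3.25
pos_x_3 = 3.5
pos_y_3 = 6.25
pos_z_3 = 1.25
height_3 = 2.5
pos_x_4 = 5.25
pos_y_4 = 6.25
pos_z_4 = 4.75
height_4 = 2
pos_x_5 = 2.25
pos_y_5 = 5.5
pos_z_5 = 1.75
height_5 = 1.75
pos_x_6 = 4.75
pos_y_6 = 4.75
pos_z_6 = 6.25
height_6 = 1.5
pos_x_7 = 2.25
pos_y_7 = 4
pos_z_7 = 2
pos_x_8 = 5.75
pos_y_8 = 5.75
pos_z_8 = 3.5
radius_8 = 1.25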